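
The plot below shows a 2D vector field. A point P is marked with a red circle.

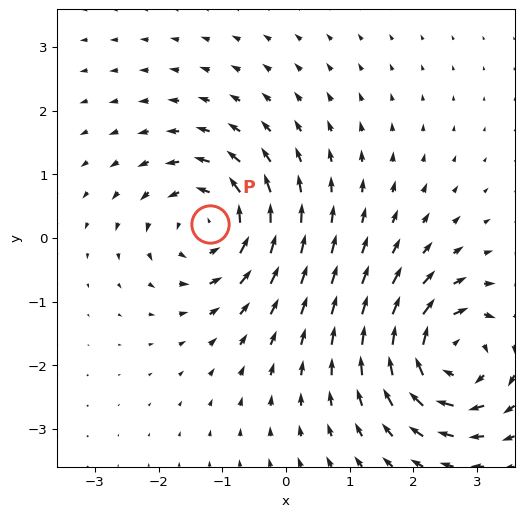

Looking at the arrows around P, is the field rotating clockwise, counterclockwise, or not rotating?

Near P at (-1.2, 0.2) the arrows circulate counterclockwise. The curl (z-component) there is about +5; positive curl means counterclockwise rotation.

counterclockwise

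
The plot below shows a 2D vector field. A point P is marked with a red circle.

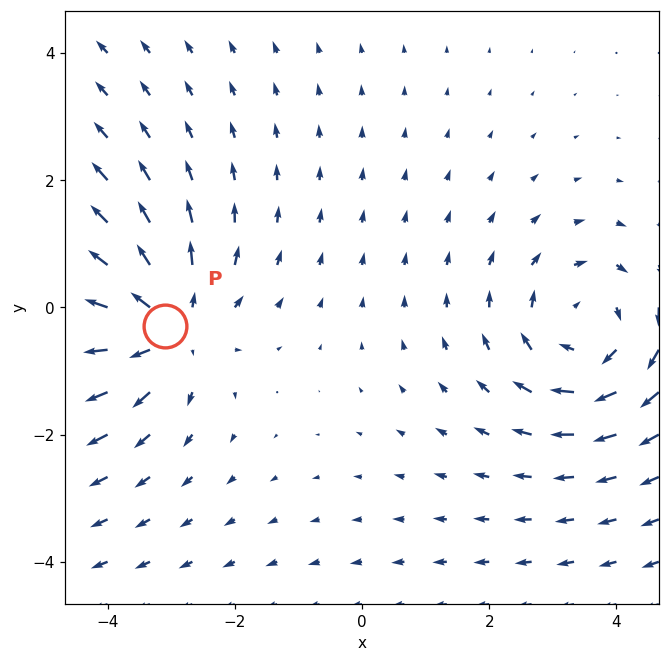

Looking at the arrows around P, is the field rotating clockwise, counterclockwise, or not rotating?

not rotating

Near P at (-3.1, -0.3) the arrows show no circulation. The curl there is ≈0.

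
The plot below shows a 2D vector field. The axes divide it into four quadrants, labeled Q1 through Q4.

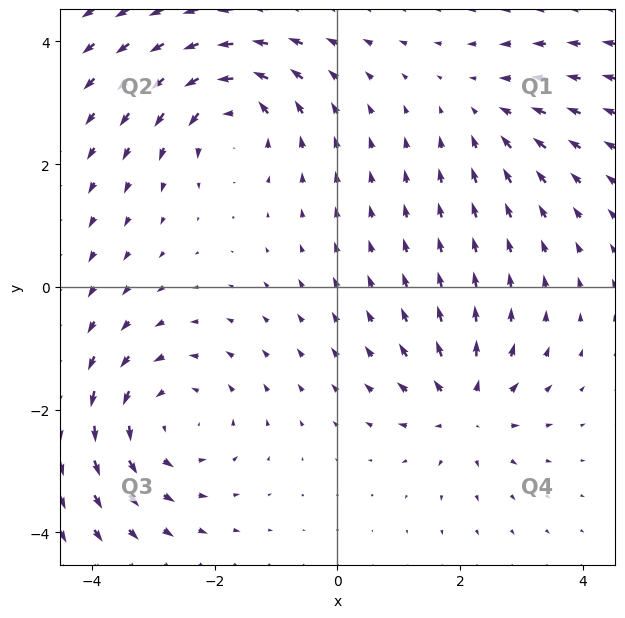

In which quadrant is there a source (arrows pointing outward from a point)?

The source sits at approximately (2.1, -2.0), which lies in quadrant Q4. The divergence there is about +5, positive as expected for a source.

Q4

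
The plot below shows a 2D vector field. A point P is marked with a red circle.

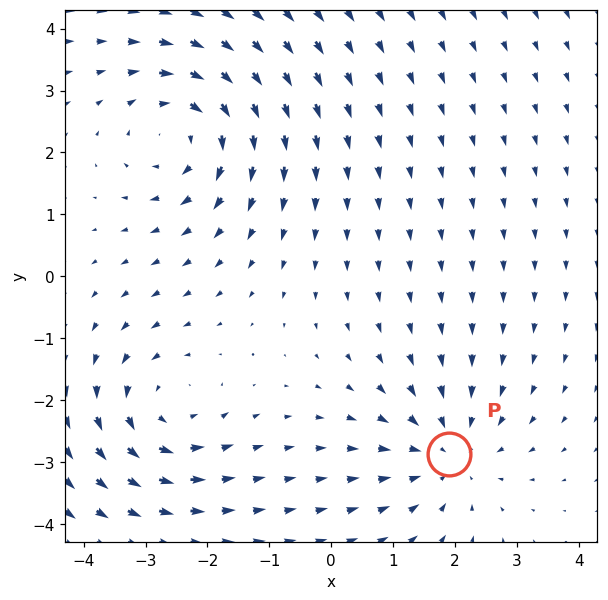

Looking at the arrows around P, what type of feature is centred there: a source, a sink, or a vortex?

sink

At P (1.9, -2.9) the arrows converge inward. Divergence about -4, curl ≈0 — negative divergence with near-zero curl is a sink.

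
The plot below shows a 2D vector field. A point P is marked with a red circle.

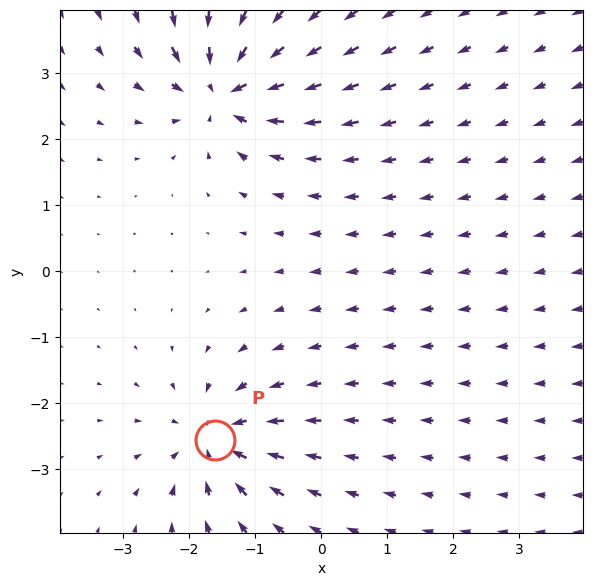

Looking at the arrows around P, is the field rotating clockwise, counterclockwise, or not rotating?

Near P at (-1.6, -2.6) the arrows show no circulation. The curl there is ≈0.

not rotating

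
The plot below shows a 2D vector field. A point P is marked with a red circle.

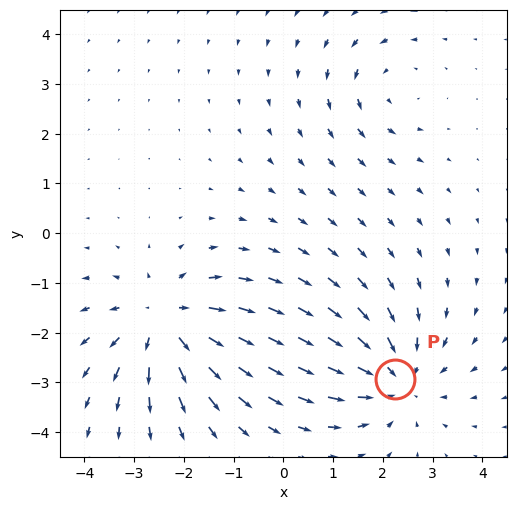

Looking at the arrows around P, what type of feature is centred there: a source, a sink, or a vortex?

At P (2.2, -2.9) the arrows converge inward. Divergence about -4, curl ≈0 — negative divergence with near-zero curl is a sink.

sink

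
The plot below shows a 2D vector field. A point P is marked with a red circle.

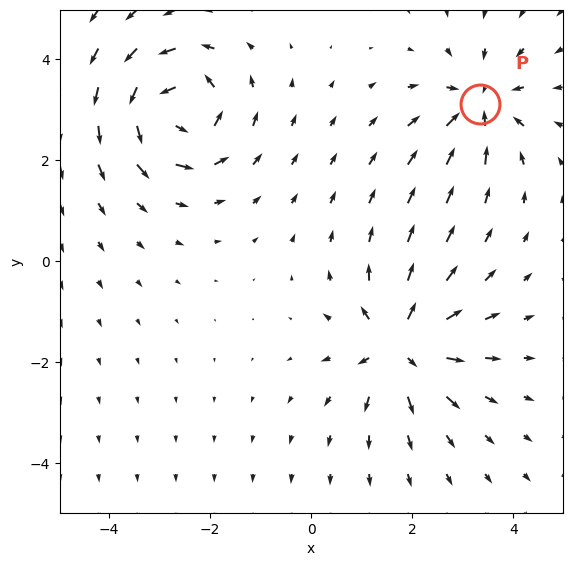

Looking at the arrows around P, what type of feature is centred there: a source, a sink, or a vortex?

At P (3.3, 3.1) the arrows converge inward. Divergence about -4, curl ≈0 — negative divergence with near-zero curl is a sink.

sink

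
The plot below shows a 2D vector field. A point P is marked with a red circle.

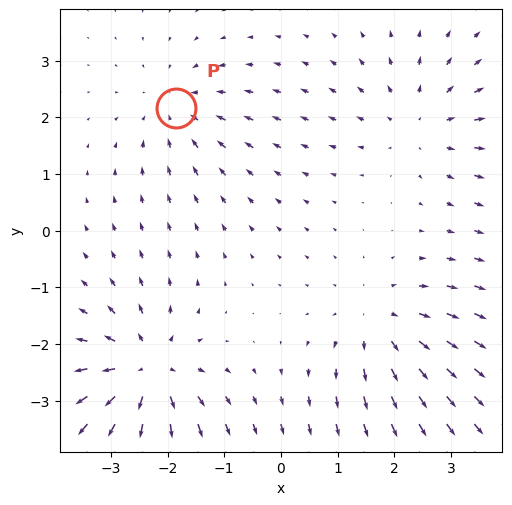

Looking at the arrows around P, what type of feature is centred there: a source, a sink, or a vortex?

At P (-1.9, 2.2) the arrows converge inward. Divergence about -3, curl ≈0 — negative divergence with near-zero curl is a sink.

sink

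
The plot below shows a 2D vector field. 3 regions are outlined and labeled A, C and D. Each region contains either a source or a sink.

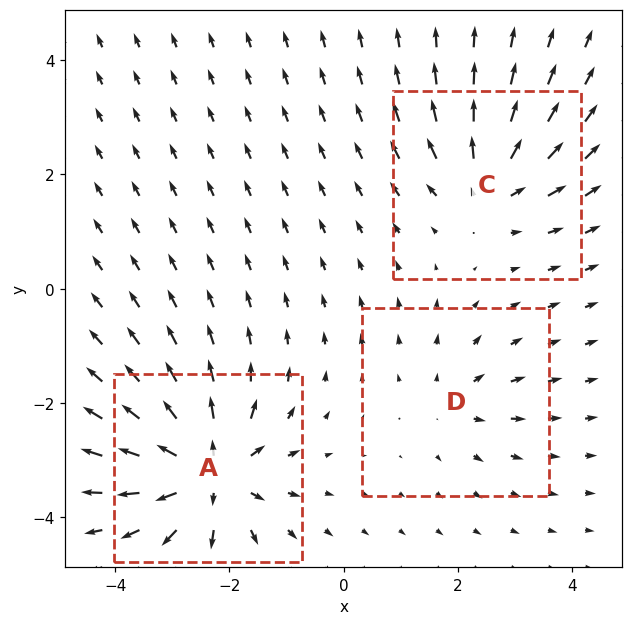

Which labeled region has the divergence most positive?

A

Divergence at each region's feature centre — A: about +6, C: about +4, D: about +2. Region A is most positive.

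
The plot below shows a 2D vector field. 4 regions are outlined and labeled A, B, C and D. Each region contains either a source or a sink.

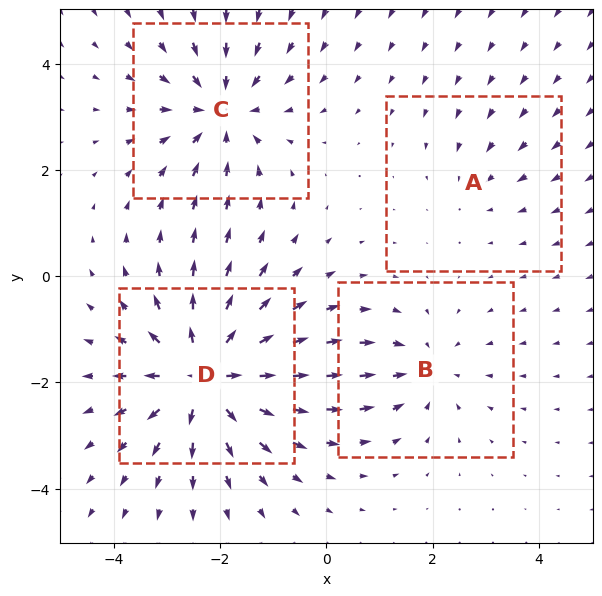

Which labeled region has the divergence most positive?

Divergence at each region's feature centre — A: about -2, B: about -3, C: about -5, D: about +7. Region D is most positive.

D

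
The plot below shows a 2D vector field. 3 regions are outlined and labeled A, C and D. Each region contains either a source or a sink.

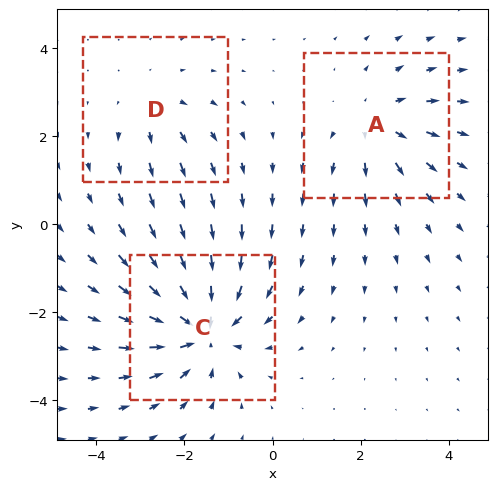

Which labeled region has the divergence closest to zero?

D

Divergence at each region's feature centre — A: about +3, C: about -5, D: about +2. Region D is closest to zero.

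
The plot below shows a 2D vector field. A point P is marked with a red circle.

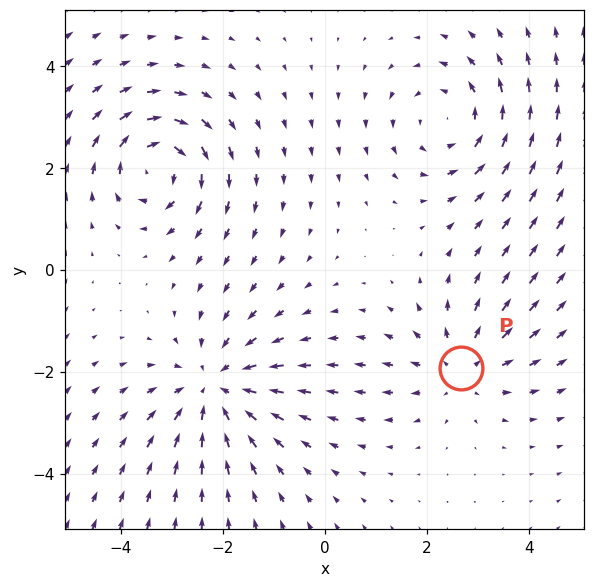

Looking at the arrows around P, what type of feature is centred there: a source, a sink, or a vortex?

source

At P (2.7, -1.9) the arrows spread outward. Divergence about +3, curl ≈0 — positive divergence with near-zero curl is a source.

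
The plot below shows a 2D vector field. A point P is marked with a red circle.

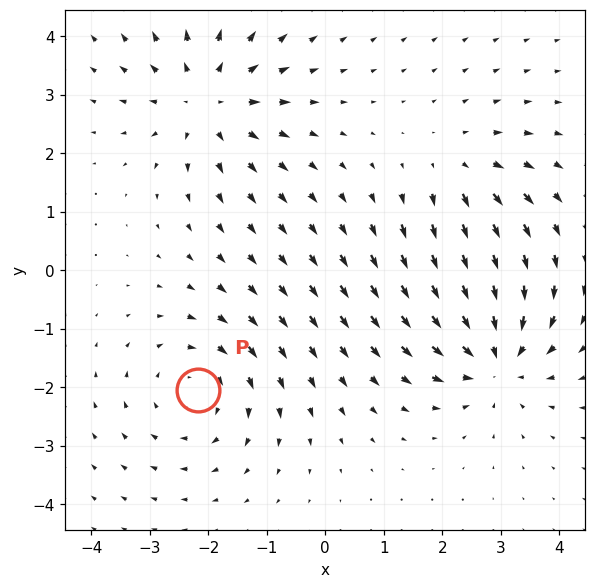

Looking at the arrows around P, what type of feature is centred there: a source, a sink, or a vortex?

vortex

At P (-2.2, -2.0) the arrows circulate clockwise. Divergence ≈0, curl about -3 — near-zero divergence with nonzero curl is a vortex.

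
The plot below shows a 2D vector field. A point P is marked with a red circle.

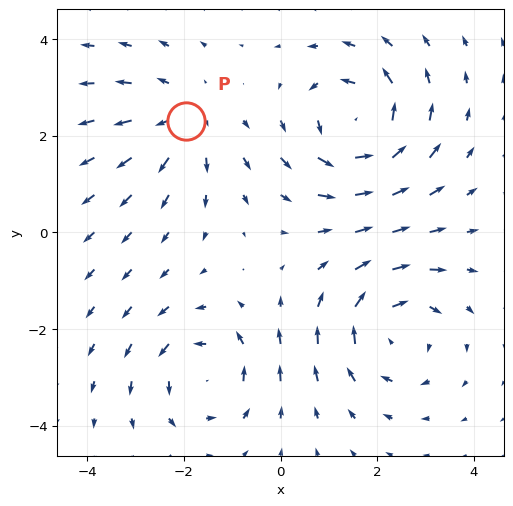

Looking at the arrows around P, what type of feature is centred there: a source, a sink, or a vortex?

At P (-2.0, 2.3) the arrows spread outward. Divergence about +3, curl ≈0 — positive divergence with near-zero curl is a source.

source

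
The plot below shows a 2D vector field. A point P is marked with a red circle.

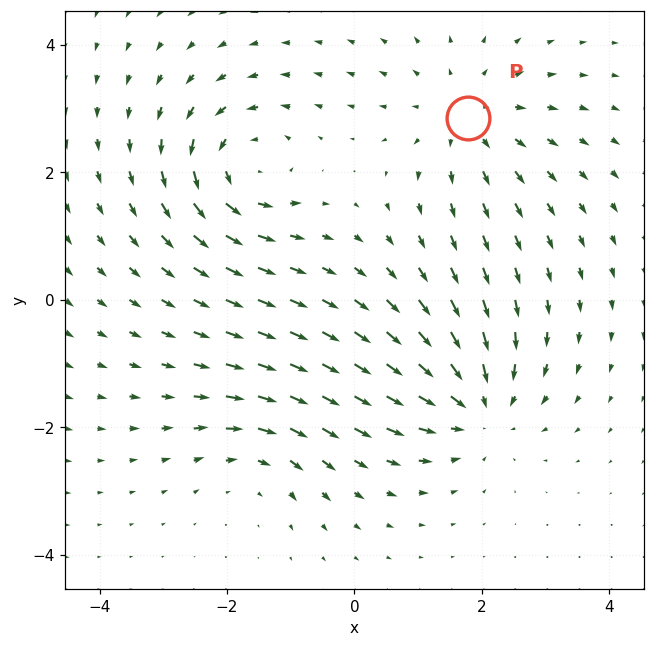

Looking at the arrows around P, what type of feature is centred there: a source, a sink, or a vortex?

source

At P (1.8, 2.9) the arrows spread outward. Divergence about +4, curl ≈0 — positive divergence with near-zero curl is a source.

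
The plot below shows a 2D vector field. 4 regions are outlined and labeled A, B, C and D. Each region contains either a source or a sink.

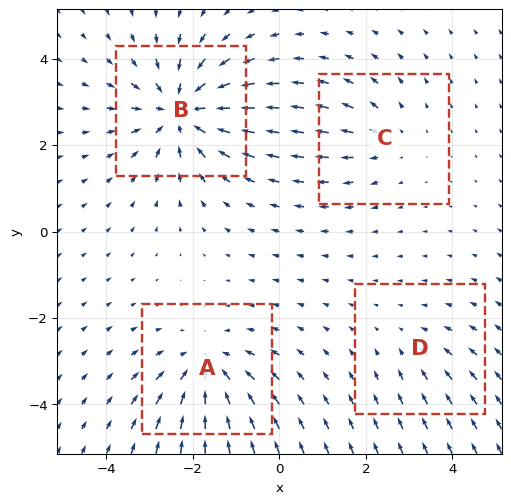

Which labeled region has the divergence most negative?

B

Divergence at each region's feature centre — A: about -4, B: about -6, C: about +3, D: about -2. Region B is most negative.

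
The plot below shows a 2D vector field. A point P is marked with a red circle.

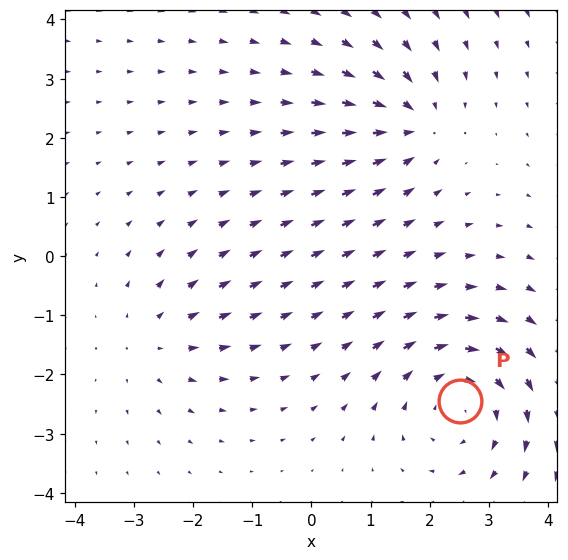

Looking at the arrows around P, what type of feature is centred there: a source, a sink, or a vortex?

vortex

At P (2.5, -2.4) the arrows circulate clockwise. Divergence ≈0, curl about -4 — near-zero divergence with nonzero curl is a vortex.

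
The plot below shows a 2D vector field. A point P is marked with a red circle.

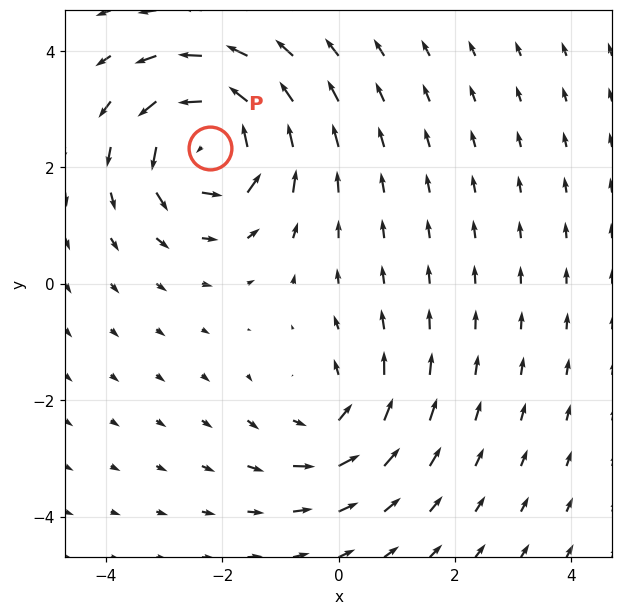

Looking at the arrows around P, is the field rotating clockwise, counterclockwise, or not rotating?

counterclockwise

Near P at (-2.2, 2.3) the arrows circulate counterclockwise. The curl (z-component) there is about +6; positive curl means counterclockwise rotation.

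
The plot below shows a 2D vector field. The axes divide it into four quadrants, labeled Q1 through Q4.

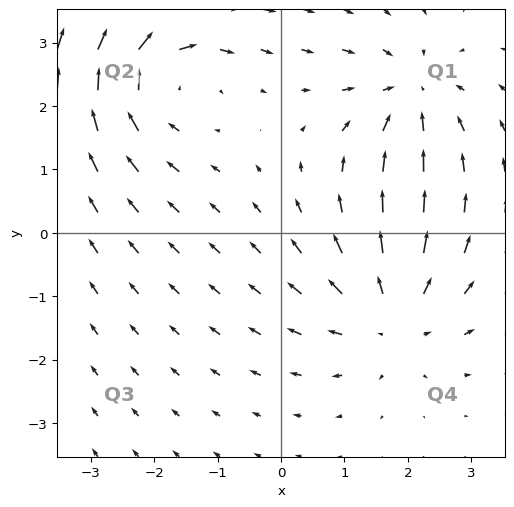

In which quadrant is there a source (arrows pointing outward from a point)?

The source sits at approximately (1.7, -1.3), which lies in quadrant Q4. The divergence there is about +3, positive as expected for a source.

Q4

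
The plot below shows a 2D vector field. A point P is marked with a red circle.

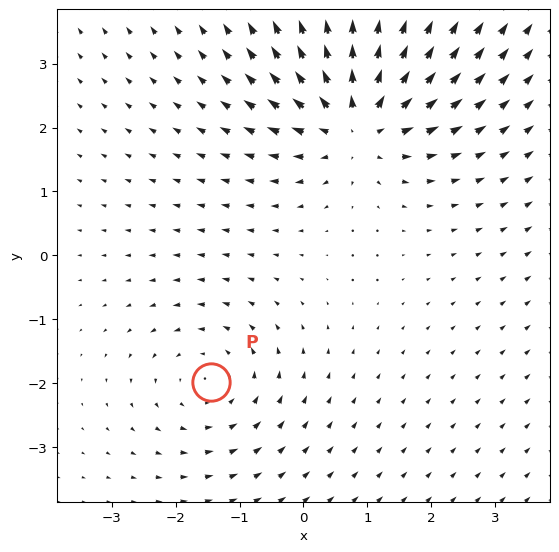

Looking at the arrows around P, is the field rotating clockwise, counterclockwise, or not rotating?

Near P at (-1.5, -2.0) the arrows circulate counterclockwise. The curl (z-component) there is about +3; positive curl means counterclockwise rotation.

counterclockwise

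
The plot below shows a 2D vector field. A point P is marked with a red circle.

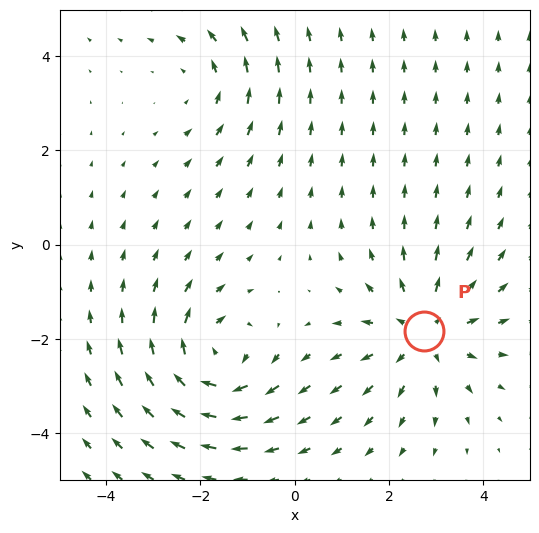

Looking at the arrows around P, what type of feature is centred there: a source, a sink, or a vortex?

source

At P (2.7, -1.8) the arrows spread outward. Divergence about +4, curl ≈0 — positive divergence with near-zero curl is a source.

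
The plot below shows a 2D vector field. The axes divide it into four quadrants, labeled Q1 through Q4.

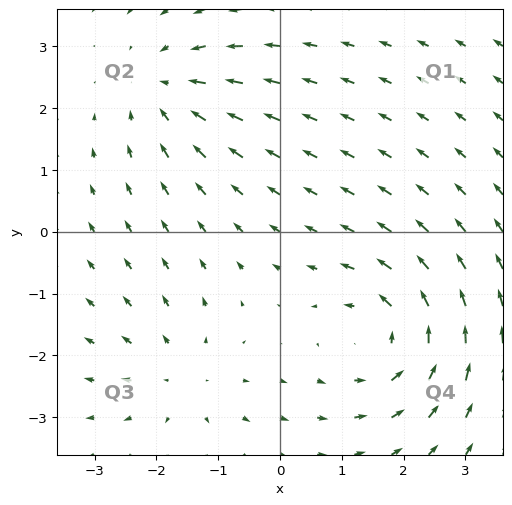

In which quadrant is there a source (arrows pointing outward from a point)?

Q3

The source sits at approximately (-1.6, -2.3), which lies in quadrant Q3. The divergence there is about +3, positive as expected for a source.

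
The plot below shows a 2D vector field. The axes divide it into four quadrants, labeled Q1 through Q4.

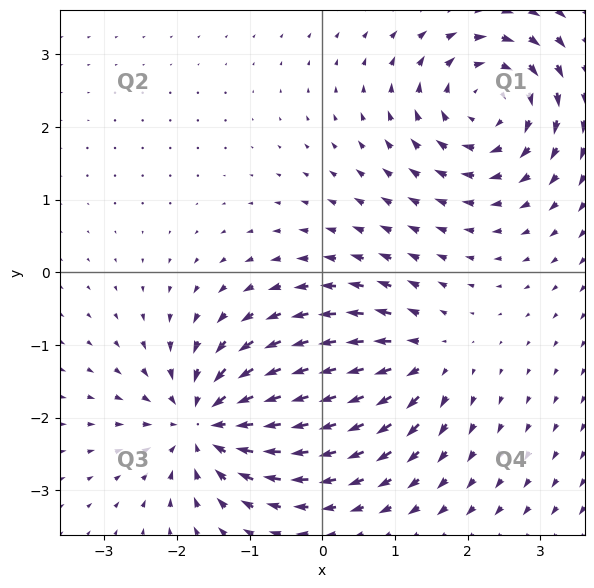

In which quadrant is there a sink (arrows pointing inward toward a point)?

The sink sits at approximately (-1.6, -2.1), which lies in quadrant Q3. The divergence there is about -6, negative as expected for a sink.

Q3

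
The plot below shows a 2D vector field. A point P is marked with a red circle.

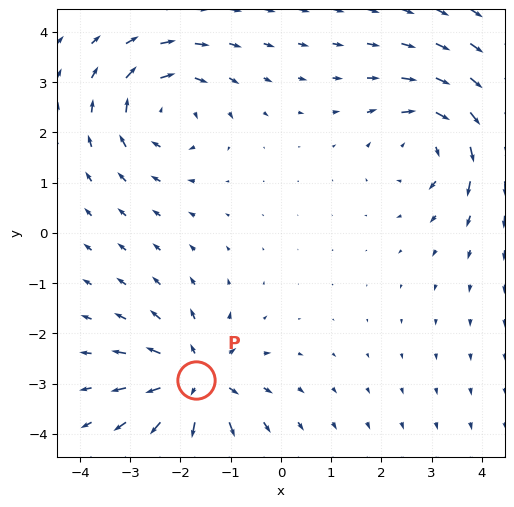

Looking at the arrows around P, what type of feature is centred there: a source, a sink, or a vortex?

At P (-1.7, -2.9) the arrows spread outward. Divergence about +5, curl ≈0 — positive divergence with near-zero curl is a source.

source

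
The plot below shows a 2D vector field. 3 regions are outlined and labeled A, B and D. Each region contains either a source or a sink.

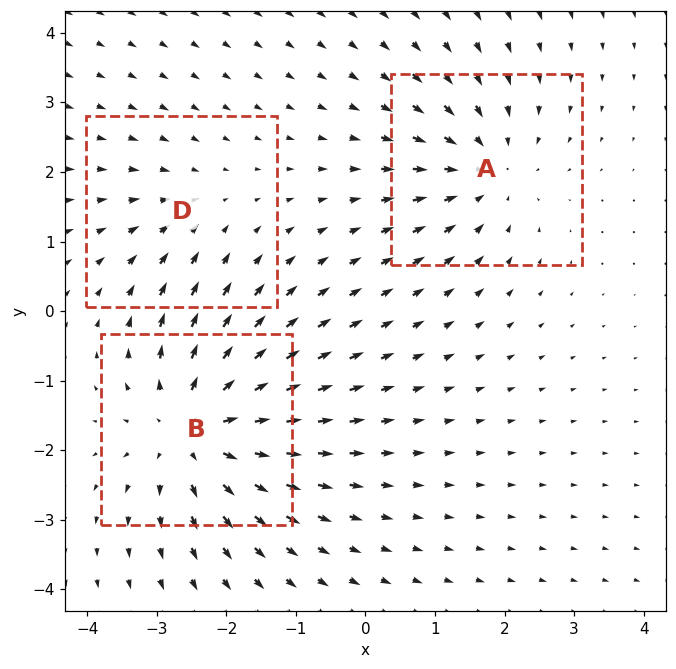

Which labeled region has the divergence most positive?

Divergence at each region's feature centre — A: about -3, B: about +4, D: about -2. Region B is most positive.

B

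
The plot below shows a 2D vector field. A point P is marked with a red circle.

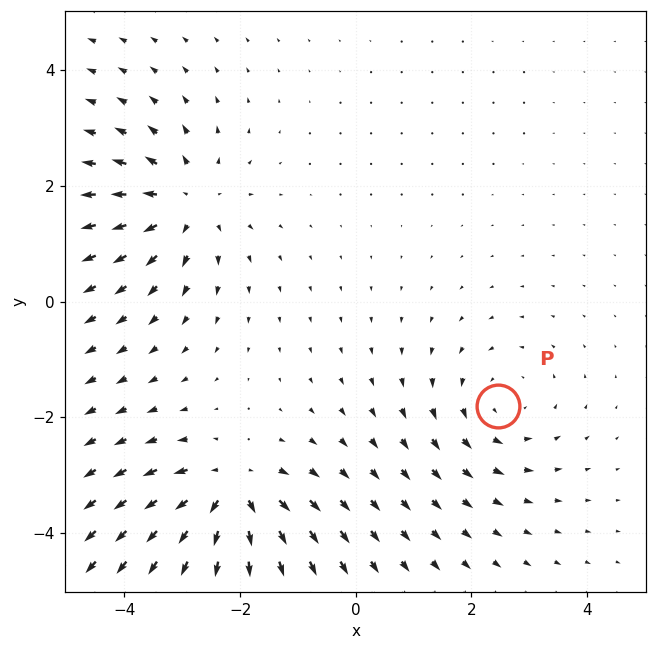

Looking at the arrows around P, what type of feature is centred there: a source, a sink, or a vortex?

vortex

At P (2.5, -1.8) the arrows circulate counterclockwise. Divergence ≈0, curl about +3 — near-zero divergence with nonzero curl is a vortex.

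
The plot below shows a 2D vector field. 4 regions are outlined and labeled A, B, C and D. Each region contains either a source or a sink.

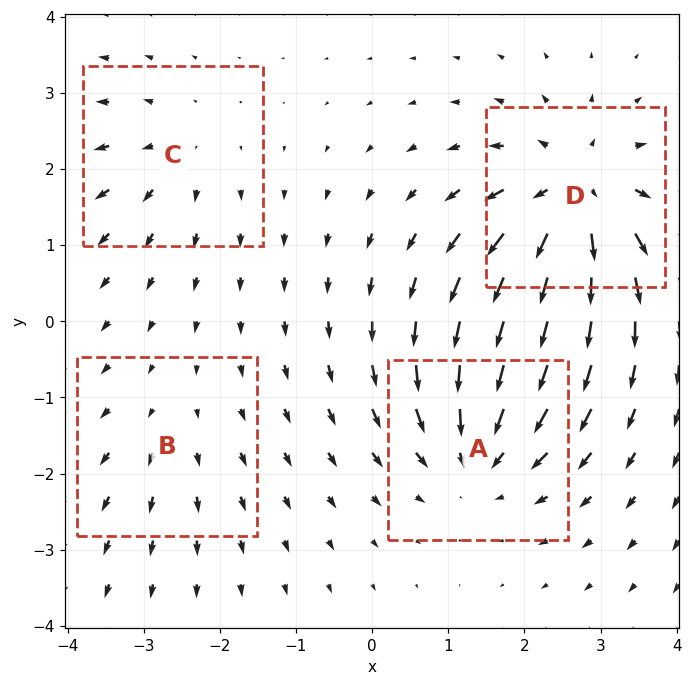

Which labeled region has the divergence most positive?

Divergence at each region's feature centre — A: about -6, B: about +2, C: about +3, D: about +8. Region D is most positive.

D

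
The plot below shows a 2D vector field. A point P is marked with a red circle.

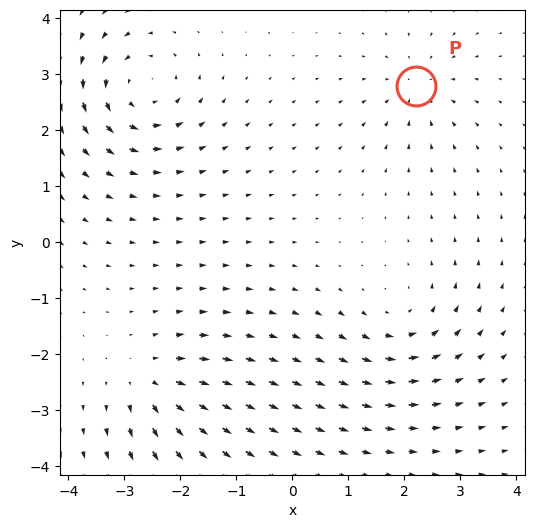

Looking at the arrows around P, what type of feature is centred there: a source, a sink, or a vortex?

At P (2.2, 2.8) the arrows converge inward. Divergence about -3, curl ≈0 — negative divergence with near-zero curl is a sink.

sink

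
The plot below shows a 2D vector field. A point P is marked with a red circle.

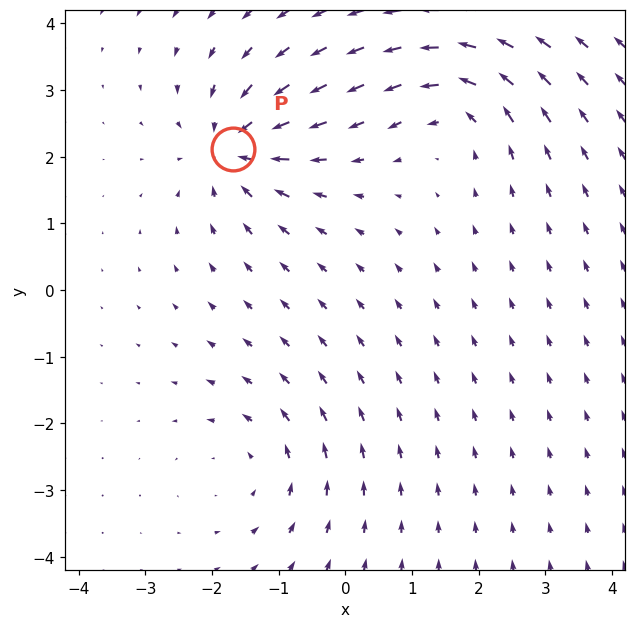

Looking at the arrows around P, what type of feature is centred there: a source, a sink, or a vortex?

At P (-1.7, 2.1) the arrows converge inward. Divergence about -6, curl ≈0 — negative divergence with near-zero curl is a sink.

sink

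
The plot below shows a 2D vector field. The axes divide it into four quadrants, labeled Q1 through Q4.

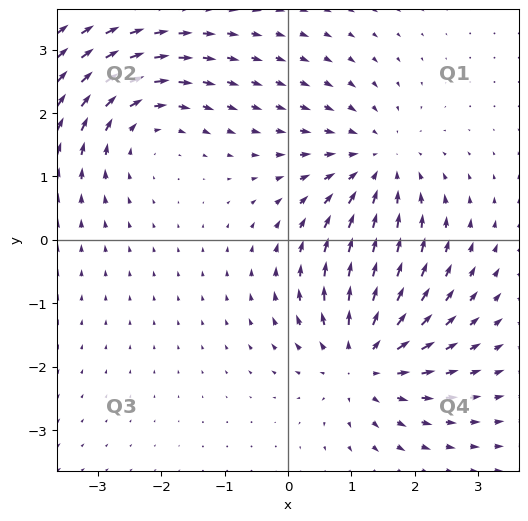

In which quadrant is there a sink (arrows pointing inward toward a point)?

The sink sits at approximately (1.4, 1.2), which lies in quadrant Q1. The divergence there is about -4, negative as expected for a sink.

Q1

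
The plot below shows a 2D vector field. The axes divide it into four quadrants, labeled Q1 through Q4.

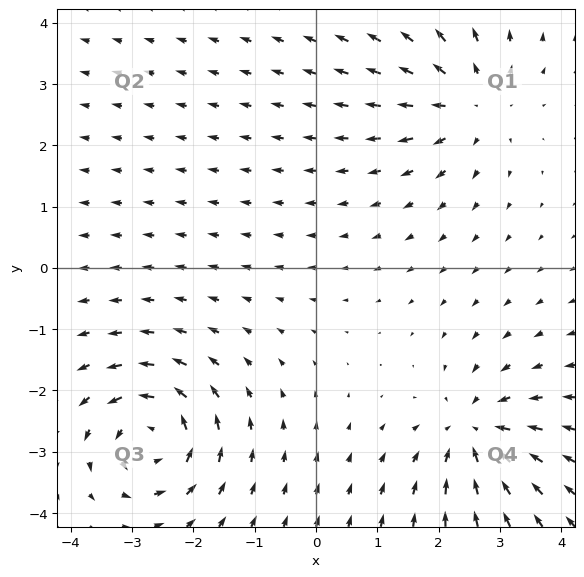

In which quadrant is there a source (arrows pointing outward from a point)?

Q1

The source sits at approximately (2.5, 2.7), which lies in quadrant Q1. The divergence there is about +4, positive as expected for a source.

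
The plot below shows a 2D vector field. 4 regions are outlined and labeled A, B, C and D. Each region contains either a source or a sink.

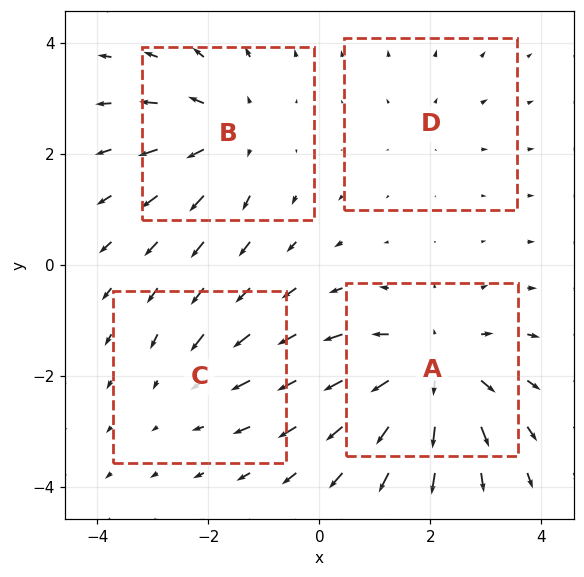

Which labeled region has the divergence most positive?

Divergence at each region's feature centre — A: about +6, B: about +5, C: about -3, D: about +2. Region A is most positive.

A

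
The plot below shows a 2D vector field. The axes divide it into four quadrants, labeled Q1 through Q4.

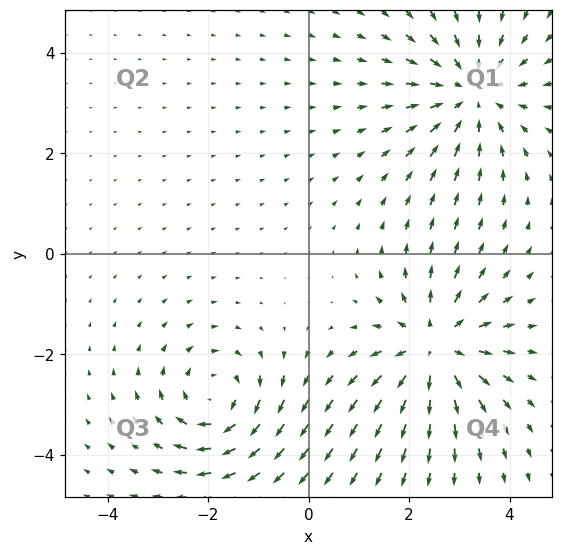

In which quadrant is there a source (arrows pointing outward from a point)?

Q4

The source sits at approximately (2.5, -1.9), which lies in quadrant Q4. The divergence there is about +4, positive as expected for a source.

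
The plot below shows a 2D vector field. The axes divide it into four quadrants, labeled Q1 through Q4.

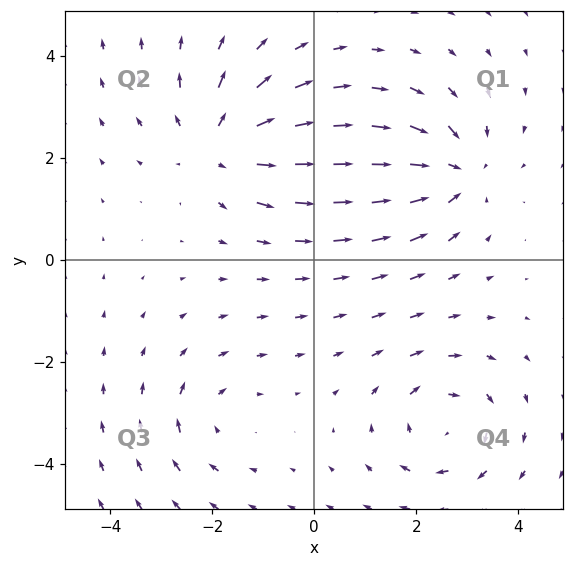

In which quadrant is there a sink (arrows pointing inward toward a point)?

Q1

The sink sits at approximately (2.7, 1.7), which lies in quadrant Q1. The divergence there is about -5, negative as expected for a sink.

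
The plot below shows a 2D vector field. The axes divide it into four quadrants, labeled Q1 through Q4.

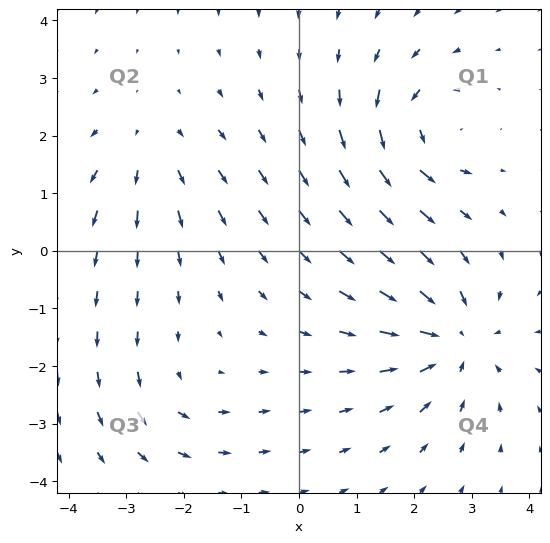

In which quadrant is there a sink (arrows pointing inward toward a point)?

The sink sits at approximately (2.7, -1.5), which lies in quadrant Q4. The divergence there is about -4, negative as expected for a sink.

Q4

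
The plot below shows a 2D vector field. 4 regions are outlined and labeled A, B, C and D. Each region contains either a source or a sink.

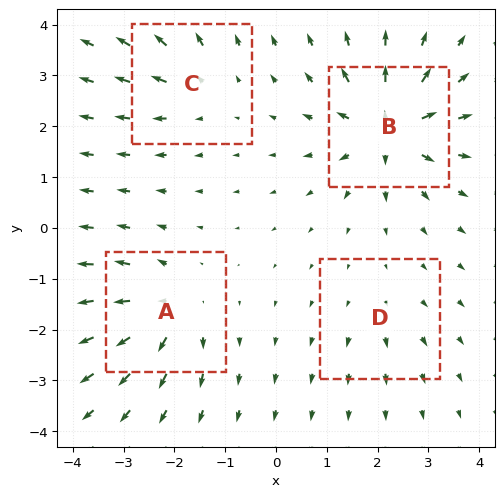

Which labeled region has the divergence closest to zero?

Divergence at each region's feature centre — A: about +7, B: about +9, C: about +4, D: about +3. Region D is closest to zero.

D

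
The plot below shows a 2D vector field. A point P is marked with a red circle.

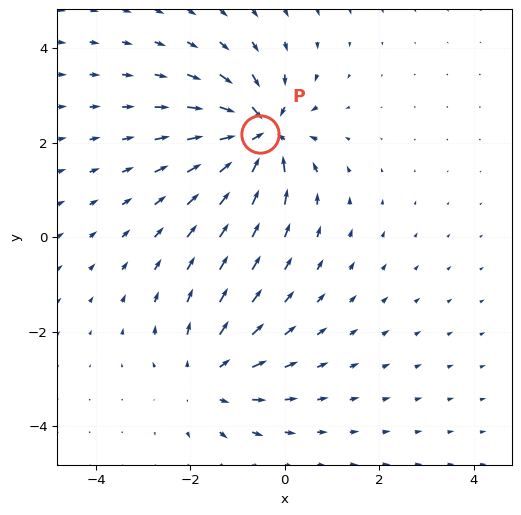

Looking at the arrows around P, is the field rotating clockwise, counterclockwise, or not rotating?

Near P at (-0.5, 2.2) the arrows show no circulation. The curl there is ≈0.

not rotating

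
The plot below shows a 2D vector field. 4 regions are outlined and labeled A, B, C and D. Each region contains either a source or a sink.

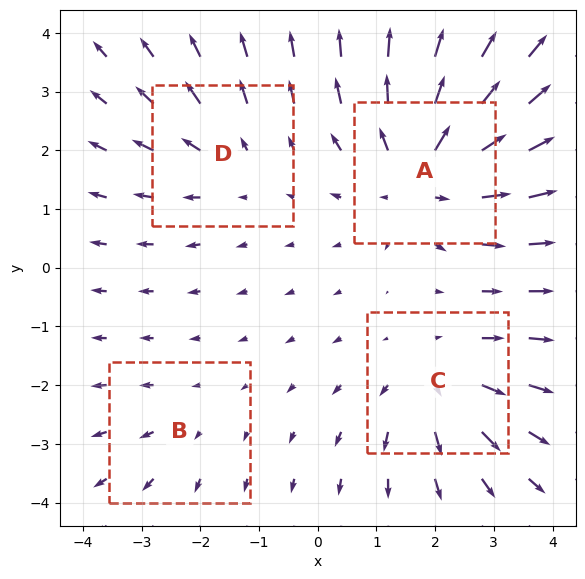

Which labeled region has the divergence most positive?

Divergence at each region's feature centre — A: about +6, B: about +2, C: about +4, D: about +3. Region A is most positive.

A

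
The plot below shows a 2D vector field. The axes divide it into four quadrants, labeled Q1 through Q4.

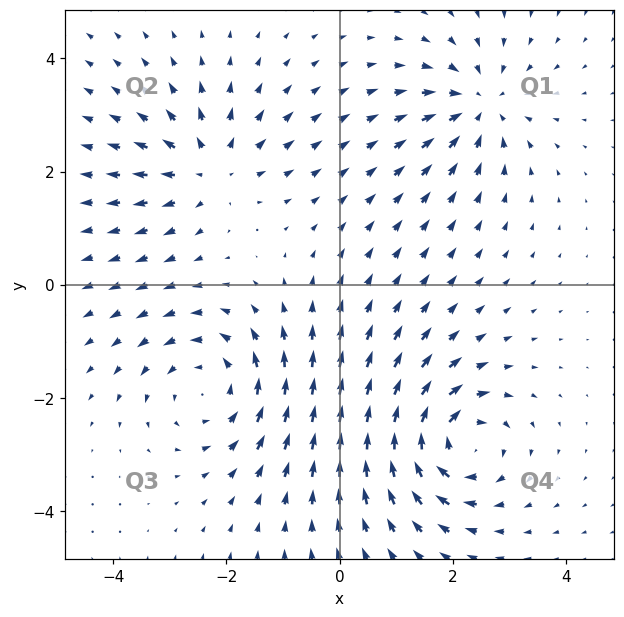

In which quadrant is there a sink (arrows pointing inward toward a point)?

Q1

The sink sits at approximately (2.5, 3.2), which lies in quadrant Q1. The divergence there is about -4, negative as expected for a sink.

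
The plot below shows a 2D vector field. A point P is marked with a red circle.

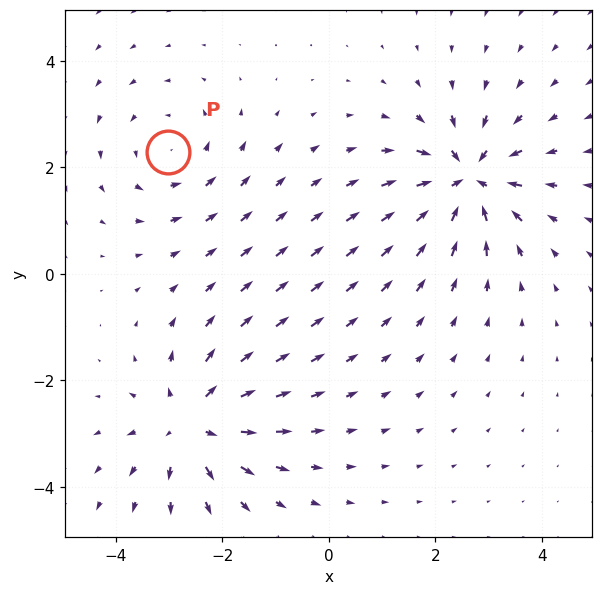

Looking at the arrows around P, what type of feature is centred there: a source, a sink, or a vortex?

At P (-3.0, 2.3) the arrows circulate counterclockwise. Divergence ≈0, curl about +3 — near-zero divergence with nonzero curl is a vortex.

vortex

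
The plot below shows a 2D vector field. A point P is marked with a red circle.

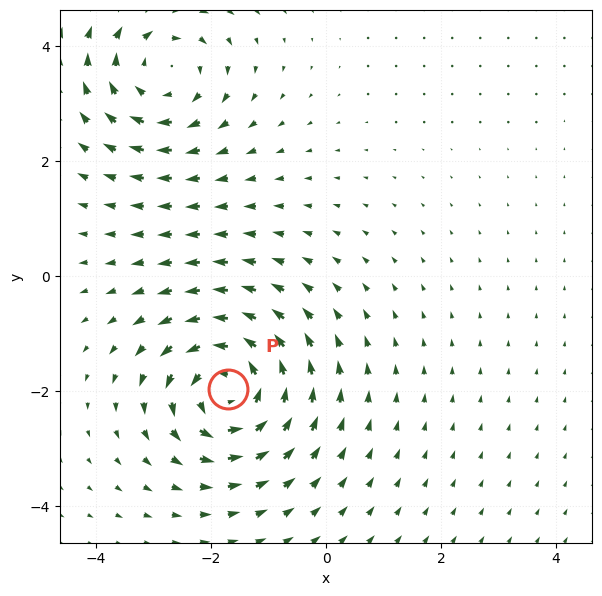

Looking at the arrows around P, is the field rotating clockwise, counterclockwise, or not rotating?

counterclockwise

Near P at (-1.7, -2.0) the arrows circulate counterclockwise. The curl (z-component) there is about +5; positive curl means counterclockwise rotation.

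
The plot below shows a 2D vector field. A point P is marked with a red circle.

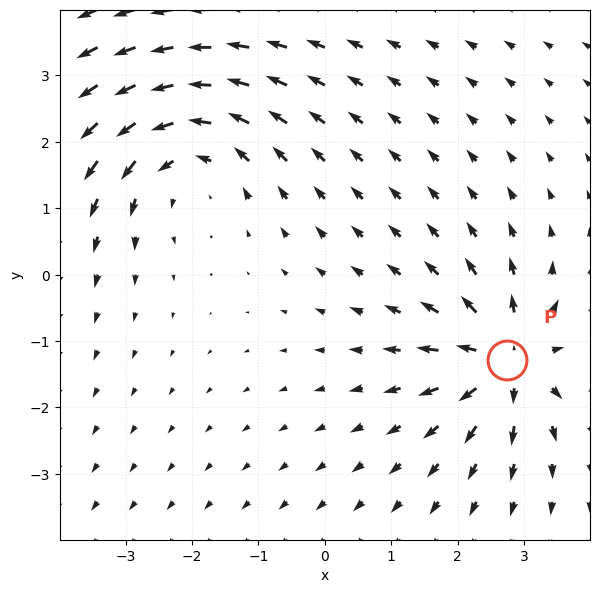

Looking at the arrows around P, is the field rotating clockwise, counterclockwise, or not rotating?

Near P at (2.7, -1.3) the arrows show no circulation. The curl there is ≈0.

not rotating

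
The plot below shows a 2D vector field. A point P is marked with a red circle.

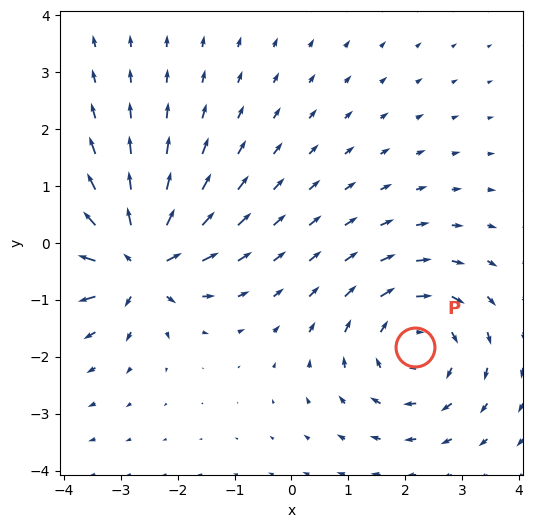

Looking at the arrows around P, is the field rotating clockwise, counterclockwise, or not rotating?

Near P at (2.2, -1.8) the arrows circulate clockwise. The curl (z-component) there is about -4; negative curl means clockwise rotation.

clockwise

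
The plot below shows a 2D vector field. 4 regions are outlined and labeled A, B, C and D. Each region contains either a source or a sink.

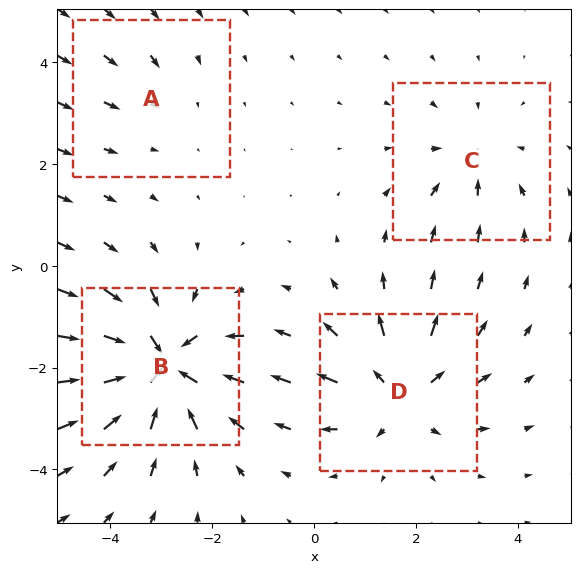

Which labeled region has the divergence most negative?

B

Divergence at each region's feature centre — A: about -2, B: about -7, C: about -3, D: about +5. Region B is most negative.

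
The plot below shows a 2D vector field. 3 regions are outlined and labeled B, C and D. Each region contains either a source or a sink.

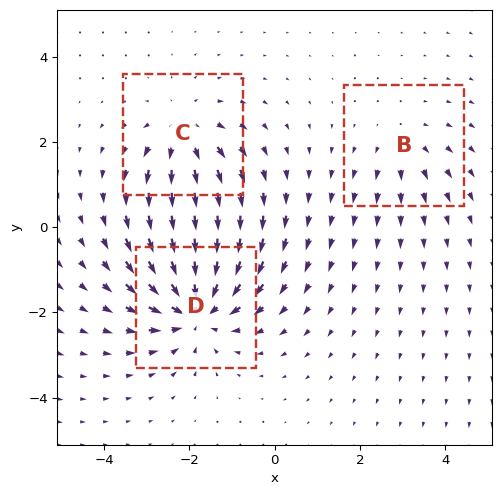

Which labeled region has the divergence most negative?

D

Divergence at each region's feature centre — B: about +2, C: about +3, D: about -5. Region D is most negative.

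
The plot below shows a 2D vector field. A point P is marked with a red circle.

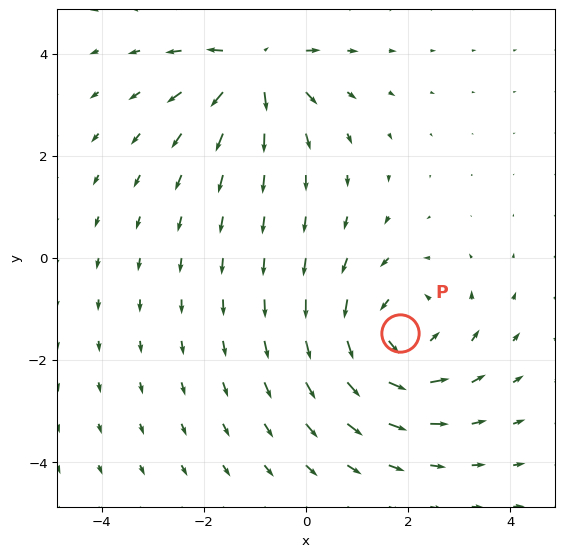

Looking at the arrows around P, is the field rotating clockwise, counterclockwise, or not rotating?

counterclockwise

Near P at (1.8, -1.5) the arrows circulate counterclockwise. The curl (z-component) there is about +4; positive curl means counterclockwise rotation.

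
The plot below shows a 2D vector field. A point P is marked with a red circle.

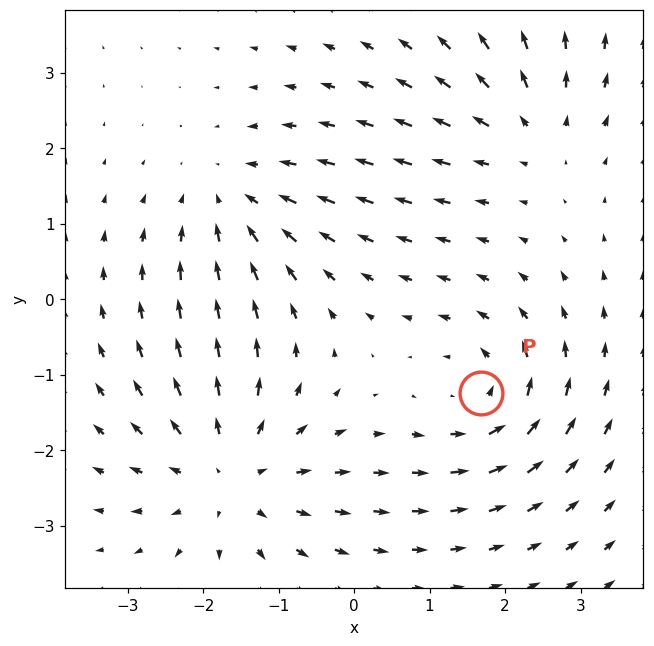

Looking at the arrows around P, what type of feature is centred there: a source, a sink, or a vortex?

At P (1.7, -1.2) the arrows circulate counterclockwise. Divergence ≈0, curl about +4 — near-zero divergence with nonzero curl is a vortex.

vortex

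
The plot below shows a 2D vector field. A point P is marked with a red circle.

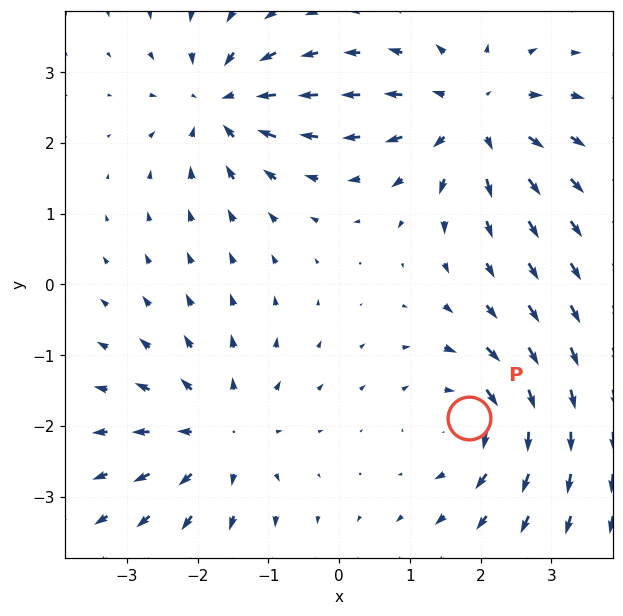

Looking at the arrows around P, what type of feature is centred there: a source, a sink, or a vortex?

At P (1.8, -1.9) the arrows circulate clockwise. Divergence ≈0, curl about -4 — near-zero divergence with nonzero curl is a vortex.

vortex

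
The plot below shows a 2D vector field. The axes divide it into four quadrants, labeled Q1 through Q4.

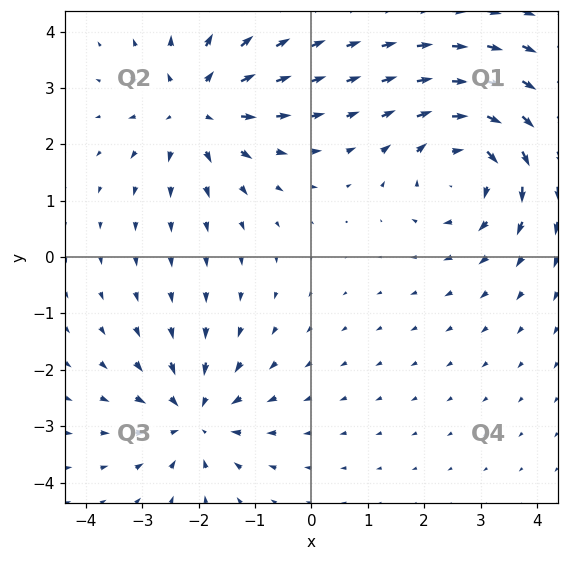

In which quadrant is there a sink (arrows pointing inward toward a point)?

The sink sits at approximately (-2.1, -2.9), which lies in quadrant Q3. The divergence there is about -4, negative as expected for a sink.

Q3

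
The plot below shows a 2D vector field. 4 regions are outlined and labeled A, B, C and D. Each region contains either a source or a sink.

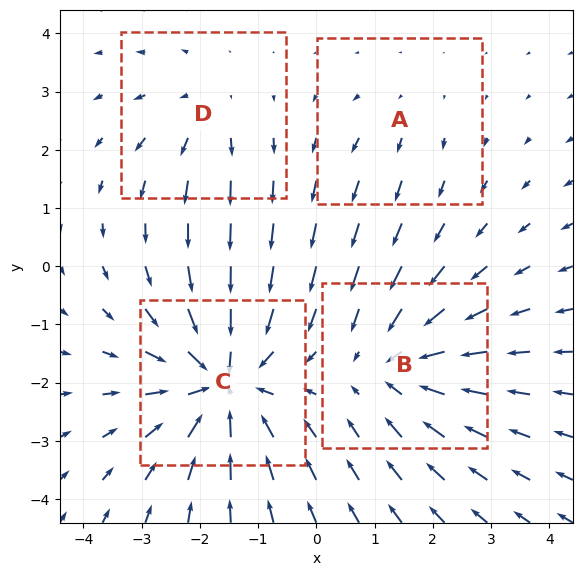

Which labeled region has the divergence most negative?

C

Divergence at each region's feature centre — A: about +2, B: about -4, C: about -7, D: about +3. Region C is most negative.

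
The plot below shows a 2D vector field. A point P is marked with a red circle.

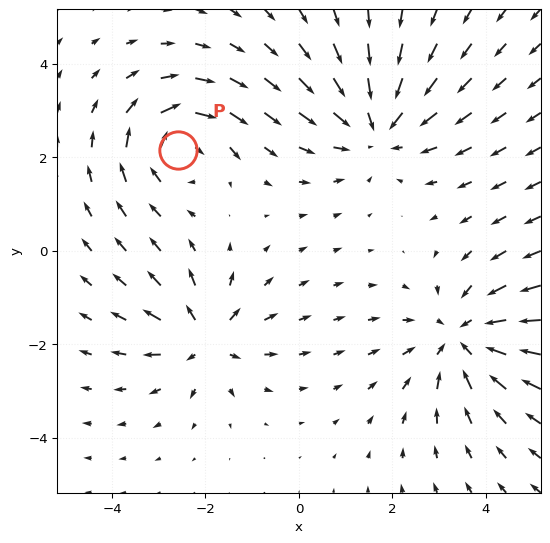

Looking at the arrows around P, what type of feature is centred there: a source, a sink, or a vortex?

At P (-2.6, 2.2) the arrows circulate clockwise. Divergence ≈0, curl about -5 — near-zero divergence with nonzero curl is a vortex.

vortex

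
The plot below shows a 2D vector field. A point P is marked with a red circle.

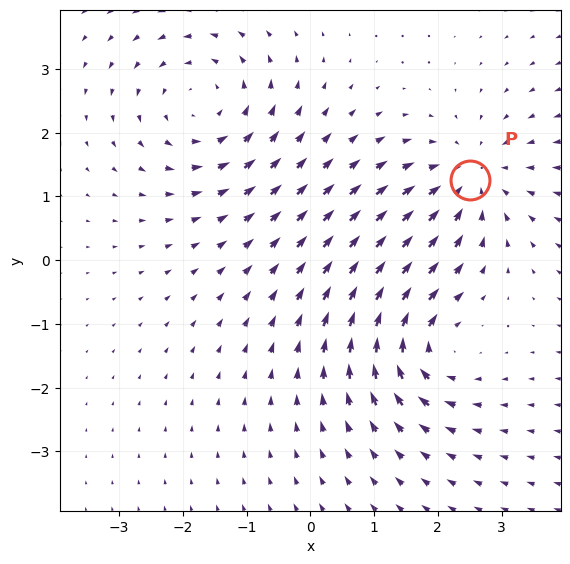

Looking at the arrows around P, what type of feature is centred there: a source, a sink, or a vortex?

sink

At P (2.5, 1.3) the arrows converge inward. Divergence about -3, curl ≈0 — negative divergence with near-zero curl is a sink.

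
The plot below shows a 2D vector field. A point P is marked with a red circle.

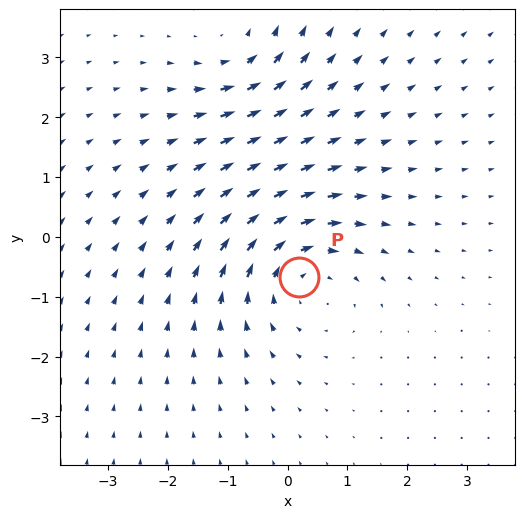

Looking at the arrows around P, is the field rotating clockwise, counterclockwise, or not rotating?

Near P at (0.2, -0.7) the arrows circulate clockwise. The curl (z-component) there is about -4; negative curl means clockwise rotation.

clockwise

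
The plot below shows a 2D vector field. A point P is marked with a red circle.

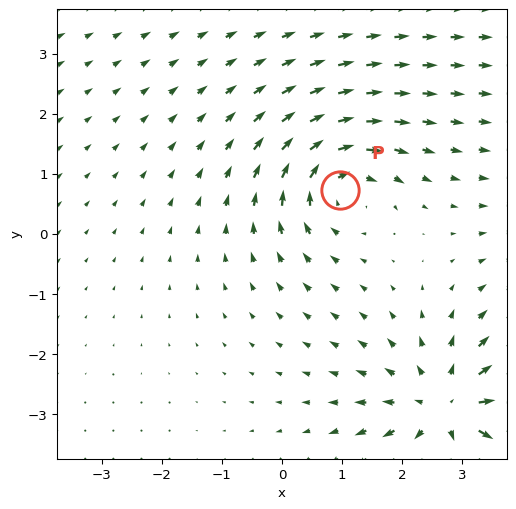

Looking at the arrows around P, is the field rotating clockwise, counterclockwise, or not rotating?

clockwise

Near P at (1.0, 0.7) the arrows circulate clockwise. The curl (z-component) there is about -4; negative curl means clockwise rotation.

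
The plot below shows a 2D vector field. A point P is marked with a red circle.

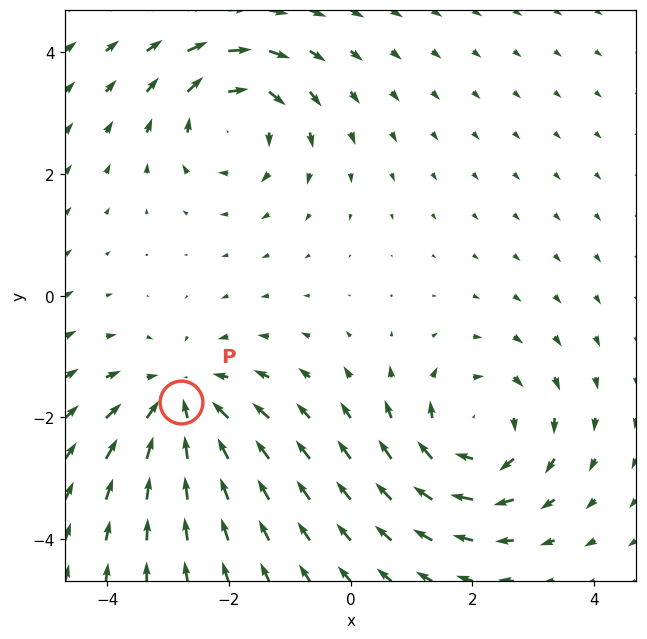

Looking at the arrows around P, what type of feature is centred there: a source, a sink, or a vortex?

sink

At P (-2.8, -1.7) the arrows converge inward. Divergence about -4, curl ≈0 — negative divergence with near-zero curl is a sink.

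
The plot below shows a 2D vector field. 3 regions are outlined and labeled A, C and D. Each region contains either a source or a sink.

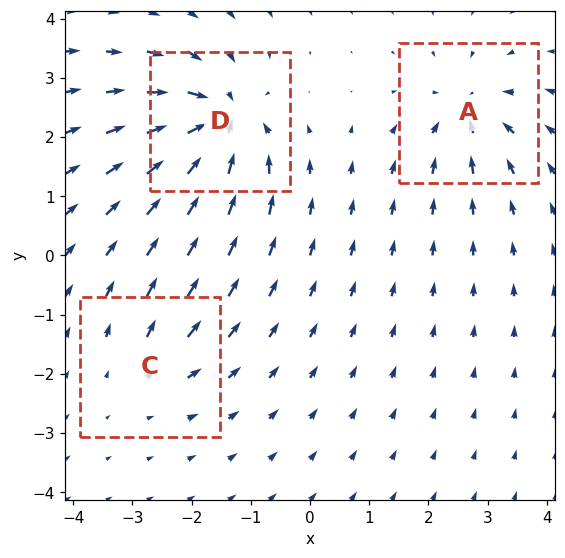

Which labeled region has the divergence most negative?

D

Divergence at each region's feature centre — A: about -4, C: about +3, D: about -7. Region D is most negative.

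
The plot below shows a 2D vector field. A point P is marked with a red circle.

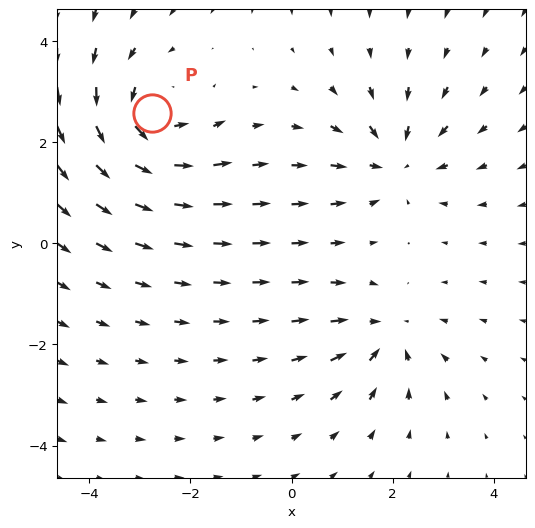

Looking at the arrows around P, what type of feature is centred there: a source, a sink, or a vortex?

vortex

At P (-2.8, 2.6) the arrows circulate counterclockwise. Divergence ≈0, curl about +5 — near-zero divergence with nonzero curl is a vortex.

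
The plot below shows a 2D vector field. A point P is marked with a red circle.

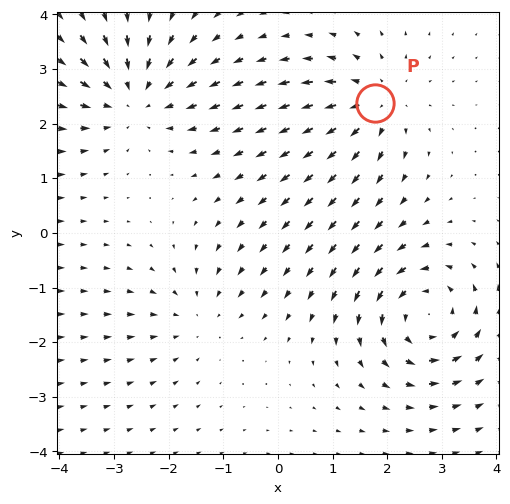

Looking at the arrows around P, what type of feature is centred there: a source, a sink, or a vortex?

source

At P (1.8, 2.4) the arrows spread outward. Divergence about +4, curl ≈0 — positive divergence with near-zero curl is a source.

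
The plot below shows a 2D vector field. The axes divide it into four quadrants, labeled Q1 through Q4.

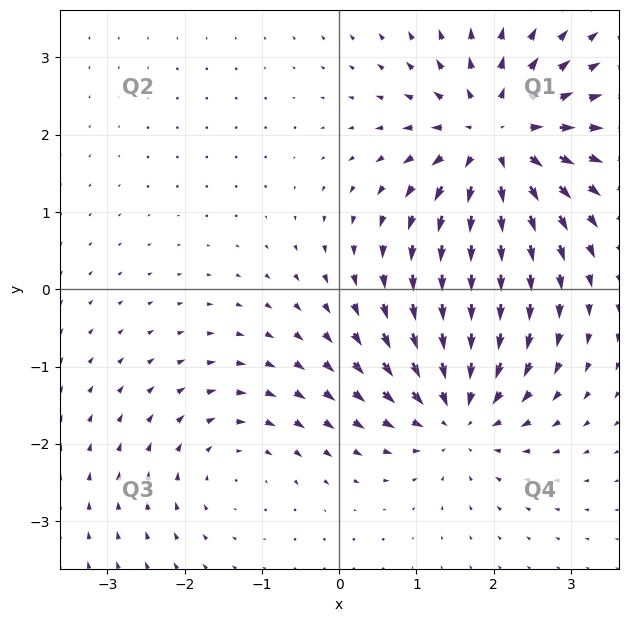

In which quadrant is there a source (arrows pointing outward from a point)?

The source sits at approximately (2.0, 1.9), which lies in quadrant Q1. The divergence there is about +5, positive as expected for a source.

Q1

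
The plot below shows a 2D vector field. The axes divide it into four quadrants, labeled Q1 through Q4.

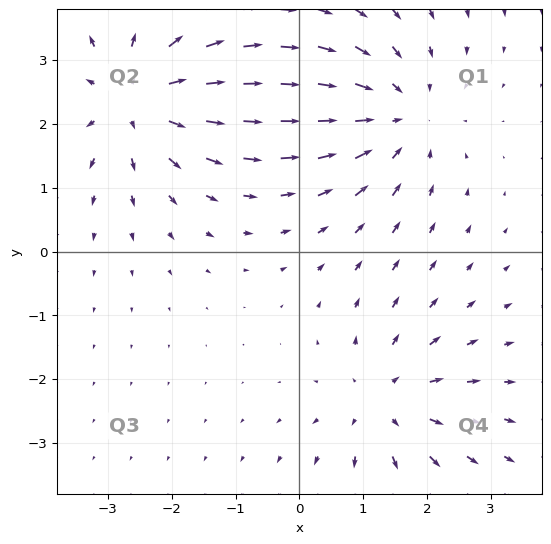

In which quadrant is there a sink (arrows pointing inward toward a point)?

Q1

The sink sits at approximately (1.5, 2.1), which lies in quadrant Q1. The divergence there is about -3, negative as expected for a sink.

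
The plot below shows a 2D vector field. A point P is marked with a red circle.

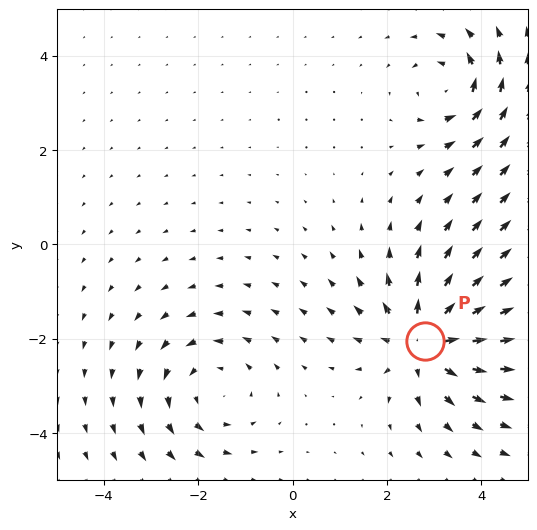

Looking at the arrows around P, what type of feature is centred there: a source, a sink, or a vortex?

source

At P (2.8, -2.0) the arrows spread outward. Divergence about +5, curl ≈0 — positive divergence with near-zero curl is a source.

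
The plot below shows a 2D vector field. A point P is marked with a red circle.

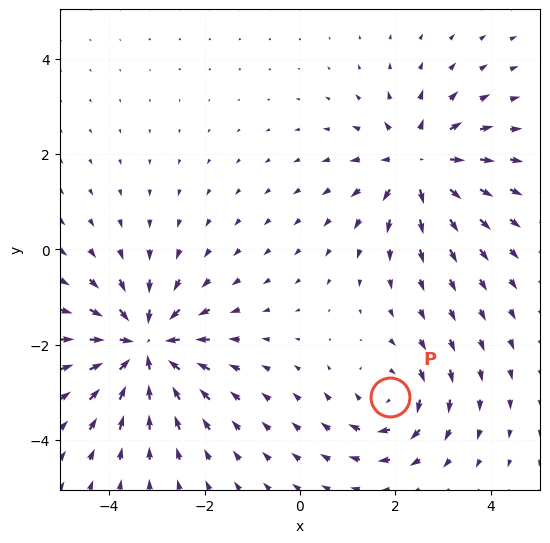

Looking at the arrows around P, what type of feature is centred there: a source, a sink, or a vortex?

At P (1.9, -3.1) the arrows circulate clockwise. Divergence ≈0, curl about -4 — near-zero divergence with nonzero curl is a vortex.

vortex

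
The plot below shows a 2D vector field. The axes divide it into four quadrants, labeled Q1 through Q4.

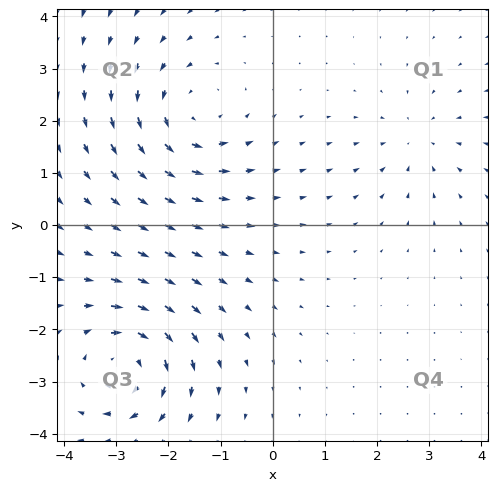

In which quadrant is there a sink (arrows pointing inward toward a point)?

The sink sits at approximately (2.8, 1.6), which lies in quadrant Q1. The divergence there is about -3, negative as expected for a sink.

Q1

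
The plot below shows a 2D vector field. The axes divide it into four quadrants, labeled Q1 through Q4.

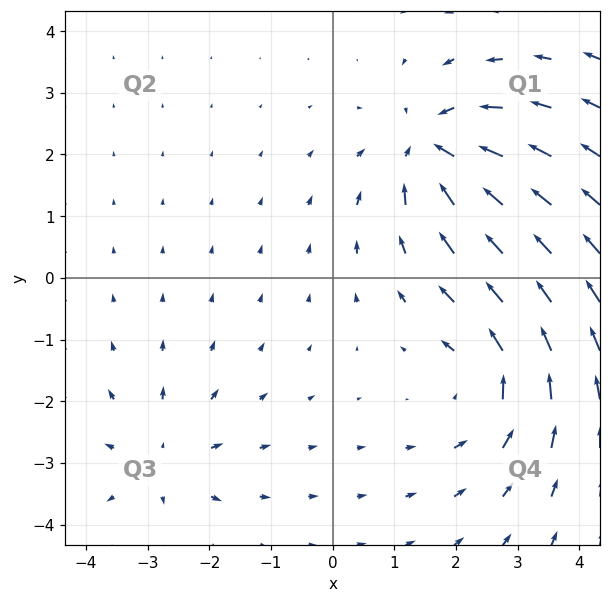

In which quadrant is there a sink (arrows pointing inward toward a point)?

Q1

The sink sits at approximately (1.7, 2.1), which lies in quadrant Q1. The divergence there is about -5, negative as expected for a sink.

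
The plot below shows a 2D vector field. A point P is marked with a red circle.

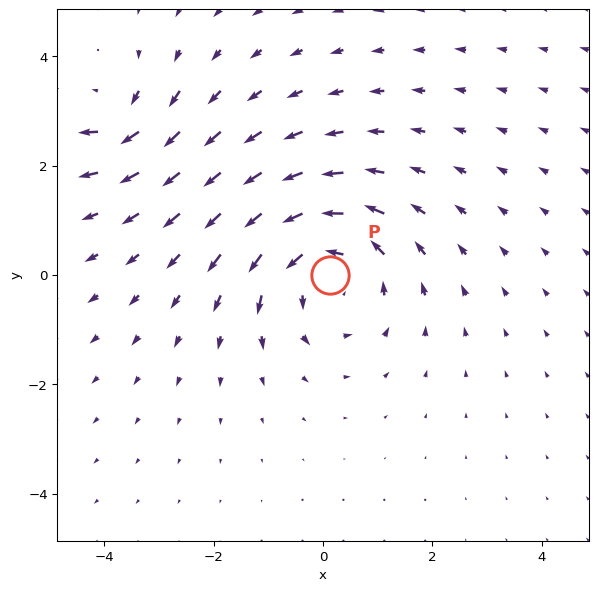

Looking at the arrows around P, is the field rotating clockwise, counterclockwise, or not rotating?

counterclockwise

Near P at (0.1, 0.0) the arrows circulate counterclockwise. The curl (z-component) there is about +4; positive curl means counterclockwise rotation.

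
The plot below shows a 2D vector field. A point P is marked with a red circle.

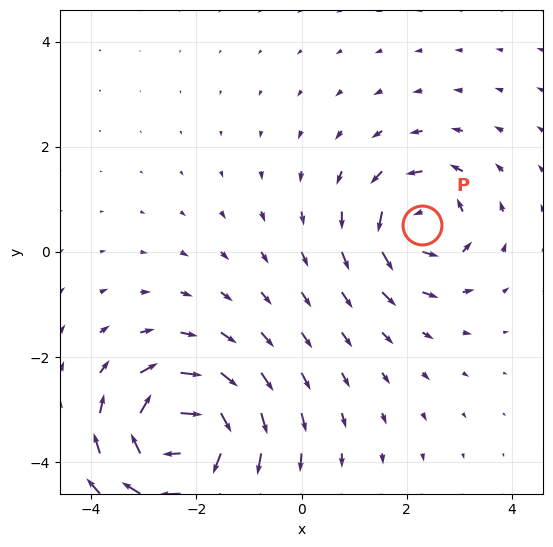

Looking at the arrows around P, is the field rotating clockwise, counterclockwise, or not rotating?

Near P at (2.3, 0.5) the arrows circulate counterclockwise. The curl (z-component) there is about +4; positive curl means counterclockwise rotation.

counterclockwise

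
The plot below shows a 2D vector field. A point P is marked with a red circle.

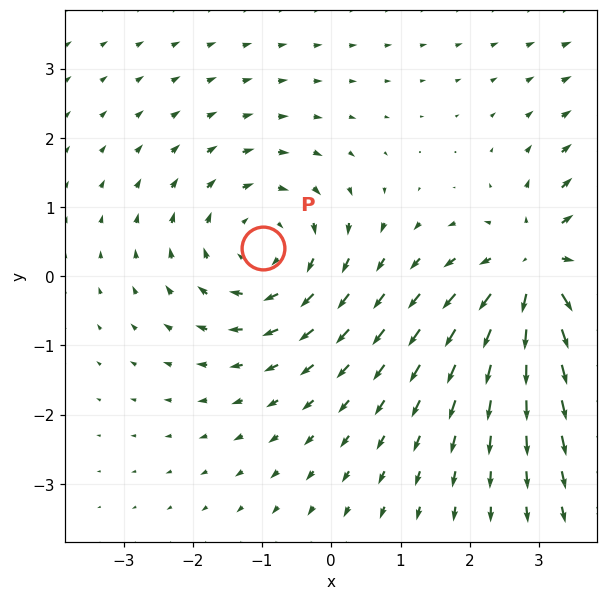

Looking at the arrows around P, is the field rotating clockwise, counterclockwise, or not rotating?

clockwise

Near P at (-1.0, 0.4) the arrows circulate clockwise. The curl (z-component) there is about -3; negative curl means clockwise rotation.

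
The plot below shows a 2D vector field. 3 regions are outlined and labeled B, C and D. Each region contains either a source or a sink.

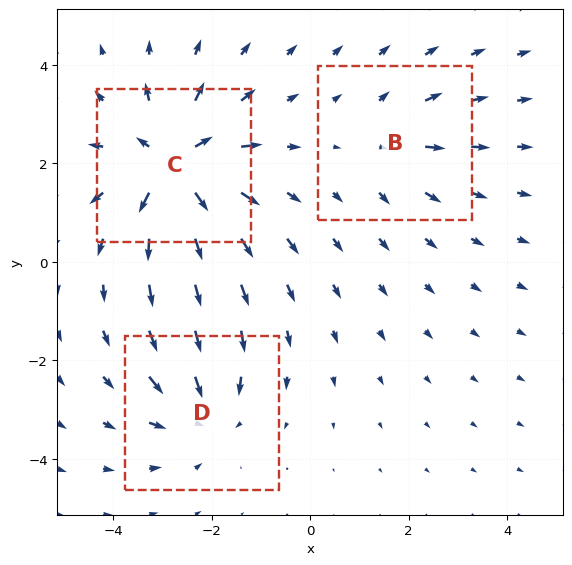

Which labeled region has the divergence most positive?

Divergence at each region's feature centre — B: about +2, C: about +5, D: about -3. Region C is most positive.

C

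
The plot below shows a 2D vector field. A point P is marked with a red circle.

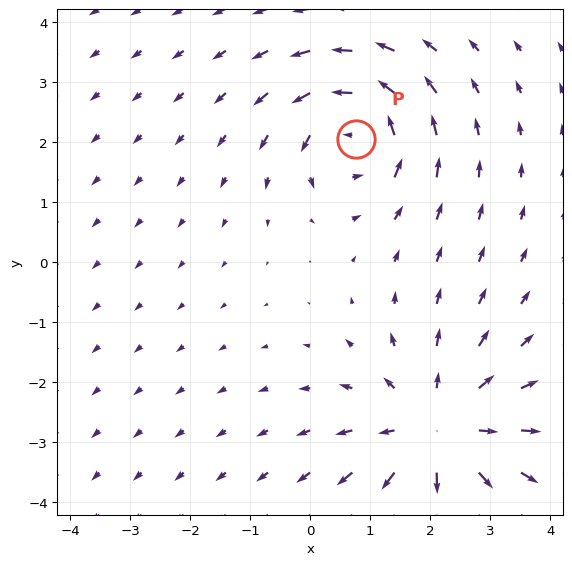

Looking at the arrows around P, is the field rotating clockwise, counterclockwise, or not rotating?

Near P at (0.8, 2.0) the arrows circulate counterclockwise. The curl (z-component) there is about +5; positive curl means counterclockwise rotation.

counterclockwise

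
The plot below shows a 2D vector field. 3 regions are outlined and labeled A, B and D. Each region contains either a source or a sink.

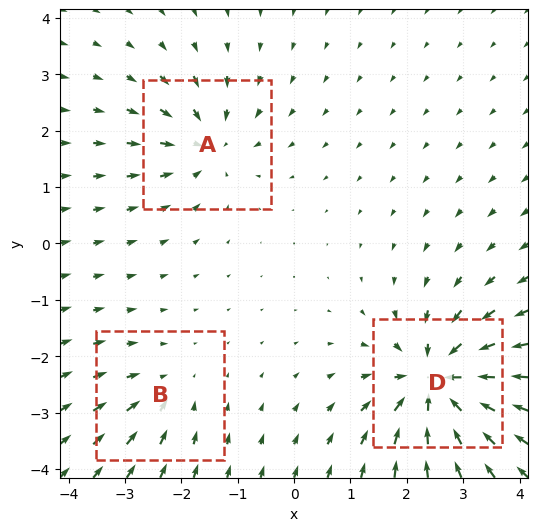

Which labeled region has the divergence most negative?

Divergence at each region's feature centre — A: about -4, B: about -2, D: about -6. Region D is most negative.

D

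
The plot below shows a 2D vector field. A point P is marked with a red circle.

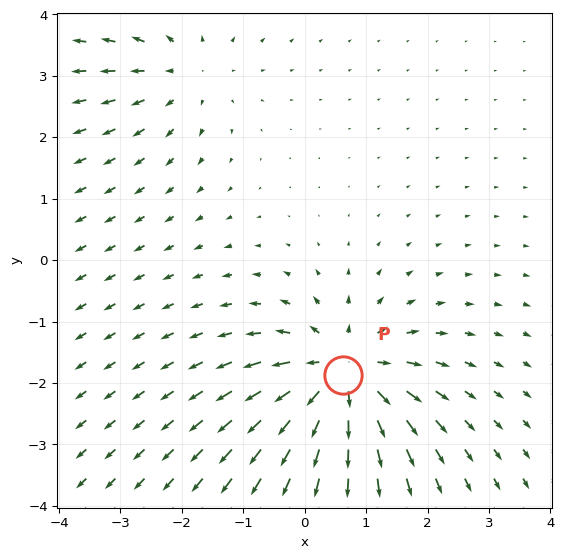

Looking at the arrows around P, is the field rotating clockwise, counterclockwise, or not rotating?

not rotating

Near P at (0.6, -1.9) the arrows show no circulation. The curl there is ≈0.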